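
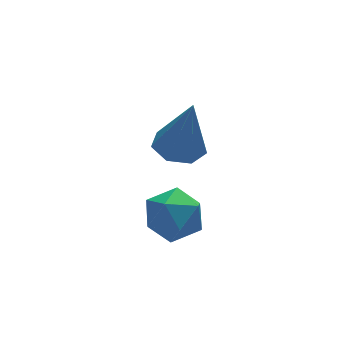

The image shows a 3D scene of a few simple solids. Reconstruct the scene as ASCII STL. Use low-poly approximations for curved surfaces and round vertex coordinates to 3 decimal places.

solid 
facet normal -0.054 0.901 0.430
outer loop
vertex 2.322 -3.12 0.066
vertex 1.807 -3.309 0.397
vertex 2.393 -3.391 0.643
endloop
endfacet
facet normal 0.622 0.736 0.269
outer loop
vertex 2.322 -3.12 0.066
vertex 2.393 -3.391 0.643
vertex 2.789 -3.55 0.163
endloop
endfacet
facet normal 0.658 0.616 -0.433
outer loop
vertex 2.322 -3.12 0.066
vertex 2.789 -3.55 0.163
vertex 2.446 -3.565 -0.379
endloop
endfacet
facet normal 0.005 0.708 -0.706
outer loop
vertex 2.322 -3.12 0.066
vertex 2.446 -3.565 -0.379
vertex 1.839 -3.416 -0.234
endloop
endfacet
facet normal -0.435 0.884 -0.172
outer loop
vertex 2.322 -3.12 0.066
vertex 1.839 -3.416 -0.234
vertex 1.807 -3.309 0.397
endloop
endfacet
facet normal 0.785 0.127 0.606
outer loop
vertex 2.789 -3.55 0.163
vertex 2.393 -3.391 0.643
vertex 2.561 -4.004 0.554
endloop
endfacet
facet normal -0.308 0.396 0.865
outer loop
vertex 2.393 -3.391 0.643
vertex 1.807 -3.309 0.397
vertex 1.954 -3.855 0.699
endloop
endfacet
facet normal -0.923 0.369 -0.109
outer loop
vertex 1.807 -3.309 0.397
vertex 1.839 -3.416 -0.234
vertex 1.611 -3.87 0.157
endloop
endfacet
facet normal -0.212 0.083 -0.974
outer loop
vertex 1.839 -3.416 -0.234
vertex 2.446 -3.565 -0.379
vertex 2.007 -4.029 -0.323
endloop
endfacet
facet normal 0.844 -0.067 -0.532
outer loop
vertex 2.446 -3.565 -0.379
vertex 2.789 -3.55 0.163
vertex 2.593 -4.111 -0.077
endloop
endfacet
facet normal -0.005 -0.708 0.706
outer loop
vertex 2.078 -4.3 0.254
vertex 2.561 -4.004 0.554
vertex 1.954 -3.855 0.699
endloop
endfacet
facet normal -0.658 -0.616 0.433
outer loop
vertex 2.078 -4.3 0.254
vertex 1.954 -3.855 0.699
vertex 1.611 -3.87 0.157
endloop
endfacet
facet normal -0.622 -0.736 -0.269
outer loop
vertex 2.078 -4.3 0.254
vertex 1.611 -3.87 0.157
vertex 2.007 -4.029 -0.323
endloop
endfacet
facet normal 0.054 -0.901 -0.430
outer loop
vertex 2.078 -4.3 0.254
vertex 2.007 -4.029 -0.323
vertex 2.593 -4.111 -0.077
endloop
endfacet
facet normal 0.435 -0.884 0.172
outer loop
vertex 2.078 -4.3 0.254
vertex 2.593 -4.111 -0.077
vertex 2.561 -4.004 0.554
endloop
endfacet
facet normal 0.212 -0.083 0.974
outer loop
vertex 1.954 -3.855 0.699
vertex 2.561 -4.004 0.554
vertex 2.393 -3.391 0.643
endloop
endfacet
facet normal -0.844 0.067 0.532
outer loop
vertex 1.611 -3.87 0.157
vertex 1.954 -3.855 0.699
vertex 1.807 -3.309 0.397
endloop
endfacet
facet normal -0.785 -0.127 -0.606
outer loop
vertex 2.007 -4.029 -0.323
vertex 1.611 -3.87 0.157
vertex 1.839 -3.416 -0.234
endloop
endfacet
facet normal 0.308 -0.396 -0.865
outer loop
vertex 2.593 -4.111 -0.077
vertex 2.007 -4.029 -0.323
vertex 2.446 -3.565 -0.379
endloop
endfacet
facet normal 0.923 -0.369 0.109
outer loop
vertex 2.561 -4.004 0.554
vertex 2.593 -4.111 -0.077
vertex 2.789 -3.55 0.163
endloop
endfacet
facet normal -0.142 0.165 -0.976
outer loop
vertex 3.602 -1.957 0.092
vertex 3.141 -1.644 0.212
vertex 3.682 -1.474 0.162
endloop
endfacet
facet normal 0.966 -0.186 0.180
outer loop
vertex 3.602 -1.957 0.092
vertex 3.682 -1.474 0.162
vertex 3.339 -1.876 1.588
endloop
endfacet
facet normal -0.142 0.164 -0.976
outer loop
vertex 3.682 -1.474 0.162
vertex 3.141 -1.644 0.212
vertex 3.355 -1.119 0.269
endloop
endfacet
facet normal 0.740 0.579 0.341
outer loop
vertex 3.682 -1.474 0.162
vertex 3.355 -1.119 0.269
vertex 3.339 -1.876 1.588
endloop
endfacet
facet normal -0.141 0.164 -0.976
outer loop
vertex 3.355 -1.119 0.269
vertex 3.141 -1.644 0.212
vertex 2.866 -1.159 0.333
endloop
endfacet
facet normal -0.006 0.867 0.498
outer loop
vertex 3.355 -1.119 0.269
vertex 2.866 -1.159 0.333
vertex 3.339 -1.876 1.588
endloop
endfacet
facet normal -0.142 0.163 -0.976
outer loop
vertex 2.866 -1.159 0.333
vertex 3.141 -1.644 0.212
vertex 2.584 -1.565 0.306
endloop
endfacet
facet normal -0.712 0.459 0.531
outer loop
vertex 2.866 -1.159 0.333
vertex 2.584 -1.565 0.306
vertex 3.339 -1.876 1.588
endloop
endfacet
facet normal -0.141 0.166 -0.976
outer loop
vertex 2.584 -1.565 0.306
vertex 3.141 -1.644 0.212
vertex 2.721 -2.03 0.207
endloop
endfacet
facet normal -0.845 -0.337 0.416
outer loop
vertex 2.584 -1.565 0.306
vertex 2.721 -2.03 0.207
vertex 3.339 -1.876 1.588
endloop
endfacet
facet normal -0.141 0.166 -0.976
outer loop
vertex 2.721 -2.03 0.207
vertex 3.141 -1.644 0.212
vertex 3.174 -2.204 0.112
endloop
endfacet
facet normal -0.304 -0.922 0.239
outer loop
vertex 2.721 -2.03 0.207
vertex 3.174 -2.204 0.112
vertex 3.339 -1.876 1.588
endloop
endfacet
facet normal -0.141 0.166 -0.976
outer loop
vertex 3.174 -2.204 0.112
vertex 3.141 -1.644 0.212
vertex 3.602 -1.957 0.092
endloop
endfacet
facet normal 0.500 -0.856 0.134
outer loop
vertex 3.174 -2.204 0.112
vertex 3.602 -1.957 0.092
vertex 3.339 -1.876 1.588
endloop
endfacet

endsolid


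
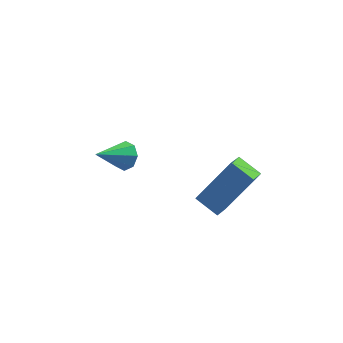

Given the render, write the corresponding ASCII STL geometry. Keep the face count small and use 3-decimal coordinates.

solid 
facet normal -0.757 0.503 0.417
outer loop
vertex 0.36 -0.725 4.464
vertex 0.623 -0.028 4.1
vertex -0.812 -1.134 2.833
endloop
endfacet
facet normal -0.317 -0.841 0.439
outer loop
vertex -0.063 -1.632 2.42
vertex 0.36 -0.725 4.464
vertex -0.812 -1.134 2.833
endloop
endfacet
facet normal -0.757 0.503 0.418
outer loop
vertex -0.812 -1.134 2.833
vertex 0.623 -0.028 4.1
vertex -0.549 -0.436 2.469
endloop
endfacet
facet normal -0.572 -0.200 -0.796
outer loop
vertex -0.549 -0.436 2.469
vertex -0.063 -1.632 2.42
vertex -0.812 -1.134 2.833
endloop
endfacet
facet normal 0.572 0.200 0.796
outer loop
vertex 0.36 -0.725 4.464
vertex 1.372 -0.526 3.687
vertex 0.623 -0.028 4.1
endloop
endfacet
facet normal -0.318 -0.840 0.439
outer loop
vertex 1.109 -1.224 4.051
vertex 0.36 -0.725 4.464
vertex -0.063 -1.632 2.42
endloop
endfacet
facet normal 0.572 0.200 0.796
outer loop
vertex 1.109 -1.224 4.051
vertex 1.372 -0.526 3.687
vertex 0.36 -0.725 4.464
endloop
endfacet
facet normal 0.317 0.841 -0.438
outer loop
vertex 0.623 -0.028 4.1
vertex 1.372 -0.526 3.687
vertex -0.549 -0.436 2.469
endloop
endfacet
facet normal -0.572 -0.200 -0.796
outer loop
vertex 0.2 -0.935 2.056
vertex -0.063 -1.632 2.42
vertex -0.549 -0.436 2.469
endloop
endfacet
facet normal 0.318 0.840 -0.439
outer loop
vertex -0.549 -0.436 2.469
vertex 1.372 -0.526 3.687
vertex 0.2 -0.935 2.056
endloop
endfacet
facet normal 0.756 -0.503 -0.418
outer loop
vertex 0.2 -0.935 2.056
vertex 1.109 -1.224 4.051
vertex -0.063 -1.632 2.42
endloop
endfacet
facet normal 0.757 -0.503 -0.418
outer loop
vertex 1.372 -0.526 3.687
vertex 1.109 -1.224 4.051
vertex 0.2 -0.935 2.056
endloop
endfacet
facet normal 0.654 0.519 -0.551
outer loop
vertex -2.977 2.787 1.236
vertex -3.453 3.075 0.942
vertex -3.112 3.193 1.458
endloop
endfacet
facet normal 0.422 -0.323 0.847
outer loop
vertex -2.977 2.787 1.236
vertex -3.112 3.193 1.458
vertex -4.447 2.285 1.778
endloop
endfacet
facet normal 0.652 0.521 -0.550
outer loop
vertex -3.112 3.193 1.458
vertex -3.453 3.075 0.942
vertex -3.448 3.53 1.379
endloop
endfacet
facet normal 0.046 0.271 0.961
outer loop
vertex -3.112 3.193 1.458
vertex -3.448 3.53 1.379
vertex -4.447 2.285 1.778
endloop
endfacet
facet normal 0.654 0.521 -0.549
outer loop
vertex -3.448 3.53 1.379
vertex -3.453 3.075 0.942
vertex -3.787 3.601 1.043
endloop
endfacet
facet normal -0.497 0.600 0.628
outer loop
vertex -3.448 3.53 1.379
vertex -3.787 3.601 1.043
vertex -4.447 2.285 1.778
endloop
endfacet
facet normal 0.654 0.521 -0.549
outer loop
vertex -3.787 3.601 1.043
vertex -3.453 3.075 0.942
vertex -3.93 3.364 0.648
endloop
endfacet
facet normal -0.884 0.466 0.040
outer loop
vertex -3.787 3.601 1.043
vertex -3.93 3.364 0.648
vertex -4.447 2.285 1.778
endloop
endfacet
facet normal 0.654 0.519 -0.551
outer loop
vertex -3.93 3.364 0.648
vertex -3.453 3.075 0.942
vertex -3.795 2.958 0.426
endloop
endfacet
facet normal -0.890 -0.048 -0.453
outer loop
vertex -3.93 3.364 0.648
vertex -3.795 2.958 0.426
vertex -4.447 2.285 1.778
endloop
endfacet
facet normal 0.652 0.521 -0.550
outer loop
vertex -3.795 2.958 0.426
vertex -3.453 3.075 0.942
vertex -3.459 2.621 0.505
endloop
endfacet
facet normal -0.513 -0.644 -0.568
outer loop
vertex -3.795 2.958 0.426
vertex -3.459 2.621 0.505
vertex -4.447 2.285 1.778
endloop
endfacet
facet normal 0.654 0.520 -0.550
outer loop
vertex -3.459 2.621 0.505
vertex -3.453 3.075 0.942
vertex -3.12 2.55 0.841
endloop
endfacet
facet normal 0.029 -0.972 -0.234
outer loop
vertex -3.459 2.621 0.505
vertex -3.12 2.55 0.841
vertex -4.447 2.285 1.778
endloop
endfacet
facet normal 0.654 0.520 -0.549
outer loop
vertex -3.12 2.55 0.841
vertex -3.453 3.075 0.942
vertex -2.977 2.787 1.236
endloop
endfacet
facet normal 0.416 -0.838 0.352
outer loop
vertex -3.12 2.55 0.841
vertex -2.977 2.787 1.236
vertex -4.447 2.285 1.778
endloop
endfacet

endsolid


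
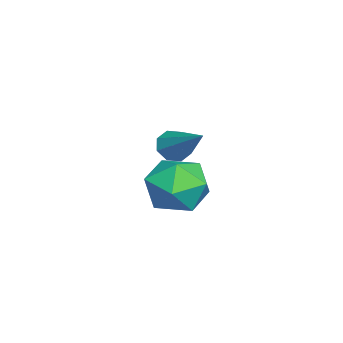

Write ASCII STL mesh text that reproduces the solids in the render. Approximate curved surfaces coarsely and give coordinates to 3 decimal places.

solid 
facet normal 0.231 0.928 -0.294
outer loop
vertex -2.241 0.467 -2.428
vertex -3.311 0.827 -2.132
vertex -2.446 0.86 -1.348
endloop
endfacet
facet normal 0.811 0.583 -0.058
outer loop
vertex -2.241 0.467 -2.428
vertex -2.446 0.86 -1.348
vertex -1.779 -0.084 -1.509
endloop
endfacet
facet normal 0.892 -0.007 -0.452
outer loop
vertex -2.241 0.467 -2.428
vertex -1.779 -0.084 -1.509
vertex -2.231 -0.7 -2.391
endloop
endfacet
facet normal 0.363 -0.026 -0.931
outer loop
vertex -2.241 0.467 -2.428
vertex -2.231 -0.7 -2.391
vertex -3.178 -0.137 -2.776
endloop
endfacet
facet normal -0.045 0.551 -0.834
outer loop
vertex -2.241 0.467 -2.428
vertex -3.178 -0.137 -2.776
vertex -3.311 0.827 -2.132
endloop
endfacet
facet normal 0.690 0.382 0.615
outer loop
vertex -1.779 -0.084 -1.509
vertex -2.446 0.86 -1.348
vertex -2.562 -0.063 -0.644
endloop
endfacet
facet normal -0.248 0.940 0.234
outer loop
vertex -2.446 0.86 -1.348
vertex -3.311 0.827 -2.132
vertex -3.509 0.5 -1.029
endloop
endfacet
facet normal -0.696 0.330 -0.638
outer loop
vertex -3.311 0.827 -2.132
vertex -3.178 -0.137 -2.776
vertex -3.961 -0.116 -1.911
endloop
endfacet
facet normal -0.035 -0.603 -0.797
outer loop
vertex -3.178 -0.137 -2.776
vertex -2.231 -0.7 -2.391
vertex -3.294 -1.06 -2.072
endloop
endfacet
facet normal 0.821 -0.571 -0.022
outer loop
vertex -2.231 -0.7 -2.391
vertex -1.779 -0.084 -1.509
vertex -2.429 -1.027 -1.288
endloop
endfacet
facet normal -0.363 0.026 0.931
outer loop
vertex -3.499 -0.667 -0.992
vertex -2.562 -0.063 -0.644
vertex -3.509 0.5 -1.029
endloop
endfacet
facet normal -0.892 0.007 0.452
outer loop
vertex -3.499 -0.667 -0.992
vertex -3.509 0.5 -1.029
vertex -3.961 -0.116 -1.911
endloop
endfacet
facet normal -0.811 -0.583 0.058
outer loop
vertex -3.499 -0.667 -0.992
vertex -3.961 -0.116 -1.911
vertex -3.294 -1.06 -2.072
endloop
endfacet
facet normal -0.231 -0.928 0.294
outer loop
vertex -3.499 -0.667 -0.992
vertex -3.294 -1.06 -2.072
vertex -2.429 -1.027 -1.288
endloop
endfacet
facet normal 0.045 -0.551 0.834
outer loop
vertex -3.499 -0.667 -0.992
vertex -2.429 -1.027 -1.288
vertex -2.562 -0.063 -0.644
endloop
endfacet
facet normal 0.035 0.603 0.797
outer loop
vertex -3.509 0.5 -1.029
vertex -2.562 -0.063 -0.644
vertex -2.446 0.86 -1.348
endloop
endfacet
facet normal -0.821 0.571 0.022
outer loop
vertex -3.961 -0.116 -1.911
vertex -3.509 0.5 -1.029
vertex -3.311 0.827 -2.132
endloop
endfacet
facet normal -0.690 -0.382 -0.615
outer loop
vertex -3.294 -1.06 -2.072
vertex -3.961 -0.116 -1.911
vertex -3.178 -0.137 -2.776
endloop
endfacet
facet normal 0.248 -0.940 -0.234
outer loop
vertex -2.429 -1.027 -1.288
vertex -3.294 -1.06 -2.072
vertex -2.231 -0.7 -2.391
endloop
endfacet
facet normal 0.696 -0.330 0.638
outer loop
vertex -2.562 -0.063 -0.644
vertex -2.429 -1.027 -1.288
vertex -1.779 -0.084 -1.509
endloop
endfacet
facet normal -0.630 -0.534 -0.564
outer loop
vertex -0.232 -0.266 1.064
vertex -0.628 0.17 1.093
vertex -0.185 0.033 0.728
endloop
endfacet
facet normal 0.916 -0.355 -0.188
outer loop
vertex -0.232 -0.266 1.064
vertex -0.185 0.033 0.728
vertex 0.548 1.17 2.147
endloop
endfacet
facet normal -0.630 -0.535 -0.563
outer loop
vertex -0.185 0.033 0.728
vertex -0.628 0.17 1.093
vertex -0.398 0.412 0.606
endloop
endfacet
facet normal 0.769 0.242 -0.591
outer loop
vertex -0.185 0.033 0.728
vertex -0.398 0.412 0.606
vertex 0.548 1.17 2.147
endloop
endfacet
facet normal -0.629 -0.536 -0.563
outer loop
vertex -0.398 0.412 0.606
vertex -0.628 0.17 1.093
vertex -0.746 0.649 0.769
endloop
endfacet
facet normal 0.275 0.785 -0.555
outer loop
vertex -0.398 0.412 0.606
vertex -0.746 0.649 0.769
vertex 0.548 1.17 2.147
endloop
endfacet
facet normal -0.629 -0.536 -0.563
outer loop
vertex -0.746 0.649 0.769
vertex -0.628 0.17 1.093
vertex -1.025 0.606 1.122
endloop
endfacet
facet normal -0.276 0.956 -0.102
outer loop
vertex -0.746 0.649 0.769
vertex -1.025 0.606 1.122
vertex 0.548 1.17 2.147
endloop
endfacet
facet normal -0.628 -0.535 -0.565
outer loop
vertex -1.025 0.606 1.122
vertex -0.628 0.17 1.093
vertex -1.072 0.307 1.457
endloop
endfacet
facet normal -0.563 0.654 0.505
outer loop
vertex -1.025 0.606 1.122
vertex -1.072 0.307 1.457
vertex 0.548 1.17 2.147
endloop
endfacet
facet normal -0.628 -0.535 -0.565
outer loop
vertex -1.072 0.307 1.457
vertex -0.628 0.17 1.093
vertex -0.859 -0.072 1.579
endloop
endfacet
facet normal -0.417 0.058 0.907
outer loop
vertex -1.072 0.307 1.457
vertex -0.859 -0.072 1.579
vertex 0.548 1.17 2.147
endloop
endfacet
facet normal -0.629 -0.534 -0.565
outer loop
vertex -0.859 -0.072 1.579
vertex -0.628 0.17 1.093
vertex -0.511 -0.309 1.416
endloop
endfacet
facet normal 0.077 -0.486 0.871
outer loop
vertex -0.859 -0.072 1.579
vertex -0.511 -0.309 1.416
vertex 0.548 1.17 2.147
endloop
endfacet
facet normal -0.630 -0.534 -0.564
outer loop
vertex -0.511 -0.309 1.416
vertex -0.628 0.17 1.093
vertex -0.232 -0.266 1.064
endloop
endfacet
facet normal 0.628 -0.656 0.418
outer loop
vertex -0.511 -0.309 1.416
vertex -0.232 -0.266 1.064
vertex 0.548 1.17 2.147
endloop
endfacet

endsolid


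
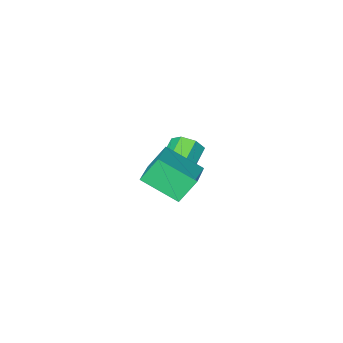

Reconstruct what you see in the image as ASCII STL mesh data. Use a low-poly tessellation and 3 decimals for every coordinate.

solid 
facet normal -0.560 0.187 0.807
outer loop
vertex 1.876 1.4 3.444
vertex 0.999 2.623 2.551
vertex 0.504 -0.036 2.825
endloop
endfacet
facet normal 0.501 -0.699 0.510
outer loop
vertex 1.181 -0.263 1.849
vertex 1.876 1.4 3.444
vertex 0.504 -0.036 2.825
endloop
endfacet
facet normal -0.560 0.187 0.807
outer loop
vertex 0.504 -0.036 2.825
vertex 0.999 2.623 2.551
vertex -0.373 1.187 1.932
endloop
endfacet
facet normal -0.660 -0.690 -0.297
outer loop
vertex -0.373 1.187 1.932
vertex 1.181 -0.263 1.849
vertex 0.504 -0.036 2.825
endloop
endfacet
facet normal 0.660 0.690 0.297
outer loop
vertex 1.876 1.4 3.444
vertex 1.676 2.396 1.575
vertex 0.999 2.623 2.551
endloop
endfacet
facet normal 0.501 -0.699 0.510
outer loop
vertex 2.553 1.173 2.468
vertex 1.876 1.4 3.444
vertex 1.181 -0.263 1.849
endloop
endfacet
facet normal 0.660 0.690 0.297
outer loop
vertex 2.553 1.173 2.468
vertex 1.676 2.396 1.575
vertex 1.876 1.4 3.444
endloop
endfacet
facet normal -0.501 0.699 -0.510
outer loop
vertex 0.999 2.623 2.551
vertex 1.676 2.396 1.575
vertex -0.373 1.187 1.932
endloop
endfacet
facet normal -0.660 -0.690 -0.297
outer loop
vertex 0.304 0.96 0.956
vertex 1.181 -0.263 1.849
vertex -0.373 1.187 1.932
endloop
endfacet
facet normal -0.501 0.699 -0.510
outer loop
vertex -0.373 1.187 1.932
vertex 1.676 2.396 1.575
vertex 0.304 0.96 0.956
endloop
endfacet
facet normal 0.560 -0.187 -0.807
outer loop
vertex 0.304 0.96 0.956
vertex 2.553 1.173 2.468
vertex 1.181 -0.263 1.849
endloop
endfacet
facet normal 0.560 -0.187 -0.807
outer loop
vertex 1.676 2.396 1.575
vertex 2.553 1.173 2.468
vertex 0.304 0.96 0.956
endloop
endfacet
facet normal 0.765 0.438 -0.472
outer loop
vertex -1.283 -2.467 -0.144
vertex -1.659 -2.496 -0.78
vertex -1.653 -1.959 -0.272
endloop
endfacet
facet normal 0.286 0.425 0.859
outer loop
vertex -1.283 -2.467 -0.144
vertex -1.653 -1.959 -0.272
vertex -2.485 -3.154 0.597
endloop
endfacet
facet normal 0.286 0.425 0.859
outer loop
vertex -2.485 -3.154 0.597
vertex -1.653 -1.959 -0.272
vertex -2.855 -2.646 0.469
endloop
endfacet
facet normal -0.765 -0.438 0.472
outer loop
vertex -2.485 -3.154 0.597
vertex -2.855 -2.646 0.469
vertex -2.861 -3.184 -0.04
endloop
endfacet
facet normal 0.765 0.438 -0.472
outer loop
vertex -1.653 -1.959 -0.272
vertex -1.659 -2.496 -0.78
vertex -2.028 -1.855 -0.783
endloop
endfacet
facet normal -0.272 0.884 0.379
outer loop
vertex -1.653 -1.959 -0.272
vertex -2.028 -1.855 -0.783
vertex -2.855 -2.646 0.469
endloop
endfacet
facet normal -0.272 0.884 0.379
outer loop
vertex -2.855 -2.646 0.469
vertex -2.028 -1.855 -0.783
vertex -3.229 -2.542 -0.042
endloop
endfacet
facet normal -0.766 -0.437 0.471
outer loop
vertex -2.855 -2.646 0.469
vertex -3.229 -2.542 -0.042
vertex -2.861 -3.184 -0.04
endloop
endfacet
facet normal 0.765 0.438 -0.472
outer loop
vertex -2.028 -1.855 -0.783
vertex -1.659 -2.496 -0.78
vertex -2.125 -2.234 -1.292
endloop
endfacet
facet normal -0.626 0.678 -0.386
outer loop
vertex -2.028 -1.855 -0.783
vertex -2.125 -2.234 -1.292
vertex -3.229 -2.542 -0.042
endloop
endfacet
facet normal -0.626 0.678 -0.386
outer loop
vertex -3.229 -2.542 -0.042
vertex -2.125 -2.234 -1.292
vertex -3.326 -2.921 -0.551
endloop
endfacet
facet normal -0.766 -0.437 0.472
outer loop
vertex -3.229 -2.542 -0.042
vertex -3.326 -2.921 -0.551
vertex -2.861 -3.184 -0.04
endloop
endfacet
facet normal 0.765 0.438 -0.472
outer loop
vertex -2.125 -2.234 -1.292
vertex -1.659 -2.496 -0.78
vertex -1.871 -2.811 -1.416
endloop
endfacet
facet normal -0.508 -0.039 -0.860
outer loop
vertex -2.125 -2.234 -1.292
vertex -1.871 -2.811 -1.416
vertex -3.326 -2.921 -0.551
endloop
endfacet
facet normal -0.509 -0.038 -0.860
outer loop
vertex -3.326 -2.921 -0.551
vertex -1.871 -2.811 -1.416
vertex -3.073 -3.498 -0.675
endloop
endfacet
facet normal -0.766 -0.437 0.472
outer loop
vertex -3.326 -2.921 -0.551
vertex -3.073 -3.498 -0.675
vertex -2.861 -3.184 -0.04
endloop
endfacet
facet normal 0.766 0.437 -0.472
outer loop
vertex -1.871 -2.811 -1.416
vertex -1.659 -2.496 -0.78
vertex -1.458 -3.151 -1.061
endloop
endfacet
facet normal -0.008 -0.727 -0.687
outer loop
vertex -1.871 -2.811 -1.416
vertex -1.458 -3.151 -1.061
vertex -3.073 -3.498 -0.675
endloop
endfacet
facet normal -0.008 -0.727 -0.687
outer loop
vertex -3.073 -3.498 -0.675
vertex -1.458 -3.151 -1.061
vertex -2.66 -3.838 -0.32
endloop
endfacet
facet normal -0.766 -0.437 0.472
outer loop
vertex -3.073 -3.498 -0.675
vertex -2.66 -3.838 -0.32
vertex -2.861 -3.184 -0.04
endloop
endfacet
facet normal 0.765 0.437 -0.472
outer loop
vertex -1.458 -3.151 -1.061
vertex -1.659 -2.496 -0.78
vertex -1.196 -2.998 -0.495
endloop
endfacet
facet normal 0.498 -0.867 0.004
outer loop
vertex -1.458 -3.151 -1.061
vertex -1.196 -2.998 -0.495
vertex -2.66 -3.838 -0.32
endloop
endfacet
facet normal 0.498 -0.867 0.004
outer loop
vertex -2.66 -3.838 -0.32
vertex -1.196 -2.998 -0.495
vertex -2.398 -3.685 0.246
endloop
endfacet
facet normal -0.765 -0.437 0.472
outer loop
vertex -2.66 -3.838 -0.32
vertex -2.398 -3.685 0.246
vertex -2.861 -3.184 -0.04
endloop
endfacet
facet normal 0.765 0.438 -0.472
outer loop
vertex -1.196 -2.998 -0.495
vertex -1.659 -2.496 -0.78
vertex -1.283 -2.467 -0.144
endloop
endfacet
facet normal 0.629 -0.354 0.692
outer loop
vertex -1.196 -2.998 -0.495
vertex -1.283 -2.467 -0.144
vertex -2.398 -3.685 0.246
endloop
endfacet
facet normal 0.629 -0.354 0.692
outer loop
vertex -2.398 -3.685 0.246
vertex -1.283 -2.467 -0.144
vertex -2.485 -3.154 0.597
endloop
endfacet
facet normal -0.765 -0.438 0.472
outer loop
vertex -2.398 -3.685 0.246
vertex -2.485 -3.154 0.597
vertex -2.861 -3.184 -0.04
endloop
endfacet

endsolid


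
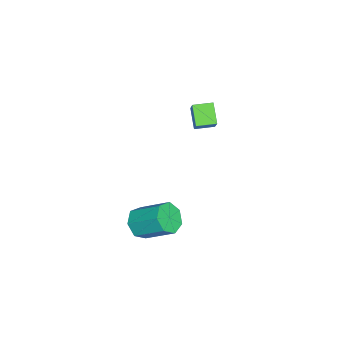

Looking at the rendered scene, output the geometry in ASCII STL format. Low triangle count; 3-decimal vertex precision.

solid 
facet normal -0.611 -0.241 -0.754
outer loop
vertex -4.641 2.669 0.168
vertex -5.149 3.754 0.233
vertex -3.678 3.176 -0.775
endloop
endfacet
facet normal 0.424 -0.904 -0.053
outer loop
vertex -2.591 3.606 0.567
vertex -4.641 2.669 0.168
vertex -3.678 3.176 -0.775
endloop
endfacet
facet normal -0.611 -0.241 -0.754
outer loop
vertex -3.678 3.176 -0.775
vertex -5.149 3.754 0.233
vertex -4.186 4.261 -0.71
endloop
endfacet
facet normal 0.669 0.352 -0.655
outer loop
vertex -4.186 4.261 -0.71
vertex -2.591 3.606 0.567
vertex -3.678 3.176 -0.775
endloop
endfacet
facet normal -0.669 -0.352 0.655
outer loop
vertex -4.641 2.669 0.168
vertex -4.062 4.184 1.575
vertex -5.149 3.754 0.233
endloop
endfacet
facet normal 0.424 -0.904 -0.053
outer loop
vertex -3.554 3.099 1.51
vertex -4.641 2.669 0.168
vertex -2.591 3.606 0.567
endloop
endfacet
facet normal -0.669 -0.352 0.655
outer loop
vertex -3.554 3.099 1.51
vertex -4.062 4.184 1.575
vertex -4.641 2.669 0.168
endloop
endfacet
facet normal -0.424 0.904 0.053
outer loop
vertex -5.149 3.754 0.233
vertex -4.062 4.184 1.575
vertex -4.186 4.261 -0.71
endloop
endfacet
facet normal 0.669 0.352 -0.655
outer loop
vertex -3.099 4.691 0.632
vertex -2.591 3.606 0.567
vertex -4.186 4.261 -0.71
endloop
endfacet
facet normal -0.424 0.904 0.053
outer loop
vertex -4.186 4.261 -0.71
vertex -4.062 4.184 1.575
vertex -3.099 4.691 0.632
endloop
endfacet
facet normal 0.611 0.241 0.754
outer loop
vertex -3.099 4.691 0.632
vertex -3.554 3.099 1.51
vertex -2.591 3.606 0.567
endloop
endfacet
facet normal 0.611 0.241 0.754
outer loop
vertex -4.062 4.184 1.575
vertex -3.554 3.099 1.51
vertex -3.099 4.691 0.632
endloop
endfacet
facet normal -0.119 -0.806 -0.580
outer loop
vertex 3.42 2.539 -4.355
vertex 2.909 2.068 -3.595
vertex 2.535 2.664 -4.347
endloop
endfacet
facet normal 0.074 0.575 -0.815
outer loop
vertex 3.42 2.539 -4.355
vertex 2.535 2.664 -4.347
vertex 3.682 4.304 -3.085
endloop
endfacet
facet normal 0.074 0.575 -0.815
outer loop
vertex 3.682 4.304 -3.085
vertex 2.535 2.664 -4.347
vertex 2.797 4.429 -3.077
endloop
endfacet
facet normal 0.119 0.806 0.580
outer loop
vertex 3.682 4.304 -3.085
vertex 2.797 4.429 -3.077
vertex 3.171 3.832 -2.325
endloop
endfacet
facet normal -0.119 -0.806 -0.580
outer loop
vertex 2.535 2.664 -4.347
vertex 2.909 2.068 -3.595
vertex 1.932 2.34 -3.773
endloop
endfacet
facet normal -0.728 0.468 -0.501
outer loop
vertex 2.535 2.664 -4.347
vertex 1.932 2.34 -3.773
vertex 2.797 4.429 -3.077
endloop
endfacet
facet normal -0.728 0.468 -0.501
outer loop
vertex 2.797 4.429 -3.077
vertex 1.932 2.34 -3.773
vertex 2.193 4.105 -2.503
endloop
endfacet
facet normal 0.119 0.806 0.580
outer loop
vertex 2.797 4.429 -3.077
vertex 2.193 4.105 -2.503
vertex 3.171 3.832 -2.325
endloop
endfacet
facet normal -0.119 -0.806 -0.579
outer loop
vertex 1.932 2.34 -3.773
vertex 2.909 2.068 -3.595
vertex 2.065 1.811 -3.064
endloop
endfacet
facet normal -0.982 0.008 0.190
outer loop
vertex 1.932 2.34 -3.773
vertex 2.065 1.811 -3.064
vertex 2.193 4.105 -2.503
endloop
endfacet
facet normal -0.982 0.008 0.191
outer loop
vertex 2.193 4.105 -2.503
vertex 2.065 1.811 -3.064
vertex 2.326 3.576 -1.795
endloop
endfacet
facet normal 0.119 0.806 0.580
outer loop
vertex 2.193 4.105 -2.503
vertex 2.326 3.576 -1.795
vertex 3.171 3.832 -2.325
endloop
endfacet
facet normal -0.120 -0.806 -0.580
outer loop
vertex 2.065 1.811 -3.064
vertex 2.909 2.068 -3.595
vertex 2.833 1.475 -2.756
endloop
endfacet
facet normal -0.496 -0.457 0.738
outer loop
vertex 2.065 1.811 -3.064
vertex 2.833 1.475 -2.756
vertex 2.326 3.576 -1.795
endloop
endfacet
facet normal -0.496 -0.457 0.738
outer loop
vertex 2.326 3.576 -1.795
vertex 2.833 1.475 -2.756
vertex 3.095 3.24 -1.486
endloop
endfacet
facet normal 0.119 0.806 0.580
outer loop
vertex 2.326 3.576 -1.795
vertex 3.095 3.24 -1.486
vertex 3.171 3.832 -2.325
endloop
endfacet
facet normal -0.120 -0.806 -0.580
outer loop
vertex 2.833 1.475 -2.756
vertex 2.909 2.068 -3.595
vertex 3.659 1.585 -3.079
endloop
endfacet
facet normal 0.363 -0.579 0.730
outer loop
vertex 2.833 1.475 -2.756
vertex 3.659 1.585 -3.079
vertex 3.095 3.24 -1.486
endloop
endfacet
facet normal 0.363 -0.579 0.730
outer loop
vertex 3.095 3.24 -1.486
vertex 3.659 1.585 -3.079
vertex 3.921 3.35 -1.809
endloop
endfacet
facet normal 0.119 0.806 0.580
outer loop
vertex 3.095 3.24 -1.486
vertex 3.921 3.35 -1.809
vertex 3.171 3.832 -2.325
endloop
endfacet
facet normal -0.120 -0.806 -0.580
outer loop
vertex 3.659 1.585 -3.079
vertex 2.909 2.068 -3.595
vertex 3.921 2.059 -3.791
endloop
endfacet
facet normal 0.949 -0.265 0.173
outer loop
vertex 3.659 1.585 -3.079
vertex 3.921 2.059 -3.791
vertex 3.921 3.35 -1.809
endloop
endfacet
facet normal 0.949 -0.264 0.172
outer loop
vertex 3.921 3.35 -1.809
vertex 3.921 2.059 -3.791
vertex 4.182 3.824 -2.521
endloop
endfacet
facet normal 0.119 0.806 0.580
outer loop
vertex 3.921 3.35 -1.809
vertex 4.182 3.824 -2.521
vertex 3.171 3.832 -2.325
endloop
endfacet
facet normal -0.119 -0.806 -0.580
outer loop
vertex 3.921 2.059 -3.791
vertex 2.909 2.068 -3.595
vertex 3.42 2.539 -4.355
endloop
endfacet
facet normal 0.820 0.250 -0.516
outer loop
vertex 3.921 2.059 -3.791
vertex 3.42 2.539 -4.355
vertex 4.182 3.824 -2.521
endloop
endfacet
facet normal 0.820 0.249 -0.515
outer loop
vertex 4.182 3.824 -2.521
vertex 3.42 2.539 -4.355
vertex 3.682 4.304 -3.085
endloop
endfacet
facet normal 0.119 0.806 0.580
outer loop
vertex 4.182 3.824 -2.521
vertex 3.682 4.304 -3.085
vertex 3.171 3.832 -2.325
endloop
endfacet

endsolid


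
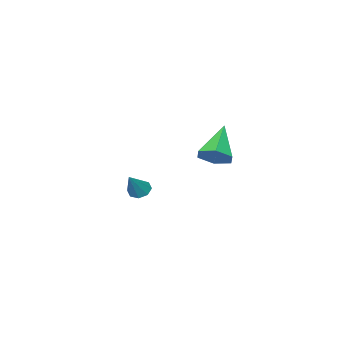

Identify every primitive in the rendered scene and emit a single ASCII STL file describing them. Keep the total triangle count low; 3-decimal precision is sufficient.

solid 
facet normal 0.650 0.356 -0.671
outer loop
vertex -0.793 3.88 3.67
vertex -1.225 3.392 2.992
vertex -1.502 4.268 3.189
endloop
endfacet
facet normal -0.137 0.663 0.736
outer loop
vertex -0.793 3.88 3.67
vertex -1.502 4.268 3.189
vertex -2.655 2.608 4.468
endloop
endfacet
facet normal 0.651 0.357 -0.670
outer loop
vertex -1.502 4.268 3.189
vertex -1.225 3.392 2.992
vertex -1.933 3.78 2.511
endloop
endfacet
facet normal -0.794 0.605 0.069
outer loop
vertex -1.502 4.268 3.189
vertex -1.933 3.78 2.511
vertex -2.655 2.608 4.468
endloop
endfacet
facet normal 0.651 0.357 -0.670
outer loop
vertex -1.933 3.78 2.511
vertex -1.225 3.392 2.992
vertex -1.656 2.904 2.314
endloop
endfacet
facet normal -0.882 -0.181 -0.434
outer loop
vertex -1.933 3.78 2.511
vertex -1.656 2.904 2.314
vertex -2.655 2.608 4.468
endloop
endfacet
facet normal 0.651 0.357 -0.670
outer loop
vertex -1.656 2.904 2.314
vertex -1.225 3.392 2.992
vertex -0.948 2.516 2.795
endloop
endfacet
facet normal -0.315 -0.910 -0.271
outer loop
vertex -1.656 2.904 2.314
vertex -0.948 2.516 2.795
vertex -2.655 2.608 4.468
endloop
endfacet
facet normal 0.650 0.356 -0.671
outer loop
vertex -0.948 2.516 2.795
vertex -1.225 3.392 2.992
vertex -0.516 3.004 3.473
endloop
endfacet
facet normal 0.342 -0.852 0.396
outer loop
vertex -0.948 2.516 2.795
vertex -0.516 3.004 3.473
vertex -2.655 2.608 4.468
endloop
endfacet
facet normal 0.650 0.356 -0.671
outer loop
vertex -0.516 3.004 3.473
vertex -1.225 3.392 2.992
vertex -0.793 3.88 3.67
endloop
endfacet
facet normal 0.431 -0.066 0.900
outer loop
vertex -0.516 3.004 3.473
vertex -0.793 3.88 3.67
vertex -2.655 2.608 4.468
endloop
endfacet
facet normal -0.614 -0.190 -0.766
outer loop
vertex -2.164 -2.926 -1.968
vertex -2.554 -3.277 -1.568
vertex -2.522 -2.644 -1.751
endloop
endfacet
facet normal 0.538 0.823 -0.182
outer loop
vertex -2.164 -2.926 -1.968
vertex -2.522 -2.644 -1.751
vertex -1.546 -2.963 -0.312
endloop
endfacet
facet normal -0.614 -0.191 -0.766
outer loop
vertex -2.522 -2.644 -1.751
vertex -2.554 -3.277 -1.568
vertex -2.899 -2.733 -1.427
endloop
endfacet
facet normal -0.028 0.972 0.234
outer loop
vertex -2.522 -2.644 -1.751
vertex -2.899 -2.733 -1.427
vertex -1.546 -2.963 -0.312
endloop
endfacet
facet normal -0.614 -0.191 -0.766
outer loop
vertex -2.899 -2.733 -1.427
vertex -2.554 -3.277 -1.568
vertex -3.074 -3.14 -1.185
endloop
endfacet
facet normal -0.451 0.591 0.669
outer loop
vertex -2.899 -2.733 -1.427
vertex -3.074 -3.14 -1.185
vertex -1.546 -2.963 -0.312
endloop
endfacet
facet normal -0.614 -0.193 -0.765
outer loop
vertex -3.074 -3.14 -1.185
vertex -2.554 -3.277 -1.568
vertex -2.943 -3.628 -1.167
endloop
endfacet
facet normal -0.485 -0.098 0.869
outer loop
vertex -3.074 -3.14 -1.185
vertex -2.943 -3.628 -1.167
vertex -1.546 -2.963 -0.312
endloop
endfacet
facet normal -0.615 -0.192 -0.765
outer loop
vertex -2.943 -3.628 -1.167
vertex -2.554 -3.277 -1.568
vertex -2.585 -3.91 -1.384
endloop
endfacet
facet normal -0.110 -0.690 0.716
outer loop
vertex -2.943 -3.628 -1.167
vertex -2.585 -3.91 -1.384
vertex -1.546 -2.963 -0.312
endloop
endfacet
facet normal -0.614 -0.192 -0.765
outer loop
vertex -2.585 -3.91 -1.384
vertex -2.554 -3.277 -1.568
vertex -2.208 -3.821 -1.709
endloop
endfacet
facet normal 0.456 -0.838 0.299
outer loop
vertex -2.585 -3.91 -1.384
vertex -2.208 -3.821 -1.709
vertex -1.546 -2.963 -0.312
endloop
endfacet
facet normal -0.614 -0.192 -0.765
outer loop
vertex -2.208 -3.821 -1.709
vertex -2.554 -3.277 -1.568
vertex -2.034 -3.414 -1.951
endloop
endfacet
facet normal 0.879 -0.457 -0.136
outer loop
vertex -2.208 -3.821 -1.709
vertex -2.034 -3.414 -1.951
vertex -1.546 -2.963 -0.312
endloop
endfacet
facet normal -0.614 -0.190 -0.766
outer loop
vertex -2.034 -3.414 -1.951
vertex -2.554 -3.277 -1.568
vertex -2.164 -2.926 -1.968
endloop
endfacet
facet normal 0.913 0.232 -0.336
outer loop
vertex -2.034 -3.414 -1.951
vertex -2.164 -2.926 -1.968
vertex -1.546 -2.963 -0.312
endloop
endfacet

endsolid


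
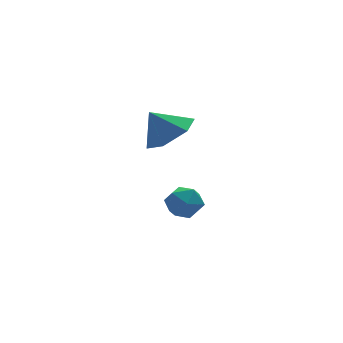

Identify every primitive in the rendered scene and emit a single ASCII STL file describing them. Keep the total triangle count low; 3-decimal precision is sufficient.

solid 
facet normal -0.163 -0.469 0.868
outer loop
vertex 0.199 -0.007 -2.387
vertex 0.505 -0.567 -2.632
vertex 0.873 -0.092 -2.306
endloop
endfacet
facet normal -0.087 0.233 0.969
outer loop
vertex 0.199 -0.007 -2.387
vertex 0.873 -0.092 -2.306
vertex 0.623 0.521 -2.476
endloop
endfacet
facet normal -0.585 0.567 0.579
outer loop
vertex 0.199 -0.007 -2.387
vertex 0.623 0.521 -2.476
vertex 0.102 0.425 -2.908
endloop
endfacet
facet normal -0.968 0.071 0.239
outer loop
vertex 0.199 -0.007 -2.387
vertex 0.102 0.425 -2.908
vertex 0.029 -0.248 -3.004
endloop
endfacet
facet normal -0.708 -0.570 0.418
outer loop
vertex 0.199 -0.007 -2.387
vertex 0.029 -0.248 -3.004
vertex 0.505 -0.567 -2.632
endloop
endfacet
facet normal 0.553 0.424 0.717
outer loop
vertex 0.623 0.521 -2.476
vertex 0.873 -0.092 -2.306
vertex 1.191 0.288 -2.776
endloop
endfacet
facet normal 0.429 -0.713 0.555
outer loop
vertex 0.873 -0.092 -2.306
vertex 0.505 -0.567 -2.632
vertex 1.118 -0.385 -2.872
endloop
endfacet
facet normal -0.451 -0.875 -0.174
outer loop
vertex 0.505 -0.567 -2.632
vertex 0.029 -0.248 -3.004
vertex 0.597 -0.481 -3.304
endloop
endfacet
facet normal -0.873 0.160 -0.461
outer loop
vertex 0.029 -0.248 -3.004
vertex 0.102 0.425 -2.908
vertex 0.347 0.132 -3.474
endloop
endfacet
facet normal -0.251 0.964 0.089
outer loop
vertex 0.102 0.425 -2.908
vertex 0.623 0.521 -2.476
vertex 0.715 0.607 -3.148
endloop
endfacet
facet normal 0.968 -0.071 -0.239
outer loop
vertex 1.021 0.047 -3.393
vertex 1.191 0.288 -2.776
vertex 1.118 -0.385 -2.872
endloop
endfacet
facet normal 0.585 -0.567 -0.579
outer loop
vertex 1.021 0.047 -3.393
vertex 1.118 -0.385 -2.872
vertex 0.597 -0.481 -3.304
endloop
endfacet
facet normal 0.087 -0.233 -0.969
outer loop
vertex 1.021 0.047 -3.393
vertex 0.597 -0.481 -3.304
vertex 0.347 0.132 -3.474
endloop
endfacet
facet normal 0.163 0.469 -0.868
outer loop
vertex 1.021 0.047 -3.393
vertex 0.347 0.132 -3.474
vertex 0.715 0.607 -3.148
endloop
endfacet
facet normal 0.708 0.570 -0.418
outer loop
vertex 1.021 0.047 -3.393
vertex 0.715 0.607 -3.148
vertex 1.191 0.288 -2.776
endloop
endfacet
facet normal 0.873 -0.160 0.461
outer loop
vertex 1.118 -0.385 -2.872
vertex 1.191 0.288 -2.776
vertex 0.873 -0.092 -2.306
endloop
endfacet
facet normal 0.251 -0.964 -0.089
outer loop
vertex 0.597 -0.481 -3.304
vertex 1.118 -0.385 -2.872
vertex 0.505 -0.567 -2.632
endloop
endfacet
facet normal -0.553 -0.424 -0.717
outer loop
vertex 0.347 0.132 -3.474
vertex 0.597 -0.481 -3.304
vertex 0.029 -0.248 -3.004
endloop
endfacet
facet normal -0.429 0.713 -0.555
outer loop
vertex 0.715 0.607 -3.148
vertex 0.347 0.132 -3.474
vertex 0.102 0.425 -2.908
endloop
endfacet
facet normal 0.451 0.875 0.174
outer loop
vertex 1.191 0.288 -2.776
vertex 0.715 0.607 -3.148
vertex 0.623 0.521 -2.476
endloop
endfacet
facet normal 0.530 -0.282 -0.800
outer loop
vertex 0.58 -0.913 1.16
vertex -0.159 -0.899 0.666
vertex 0.341 -0.167 0.739
endloop
endfacet
facet normal 0.339 0.542 0.769
outer loop
vertex 0.58 -0.913 1.16
vertex 0.341 -0.167 0.739
vertex -0.721 -0.601 1.514
endloop
endfacet
facet normal 0.529 -0.282 -0.801
outer loop
vertex 0.341 -0.167 0.739
vertex -0.159 -0.899 0.666
vertex -0.399 -0.153 0.245
endloop
endfacet
facet normal -0.175 0.942 0.288
outer loop
vertex 0.341 -0.167 0.739
vertex -0.399 -0.153 0.245
vertex -0.721 -0.601 1.514
endloop
endfacet
facet normal 0.530 -0.281 -0.800
outer loop
vertex -0.399 -0.153 0.245
vertex -0.159 -0.899 0.666
vertex -0.899 -0.885 0.171
endloop
endfacet
facet normal -0.825 0.565 -0.010
outer loop
vertex -0.399 -0.153 0.245
vertex -0.899 -0.885 0.171
vertex -0.721 -0.601 1.514
endloop
endfacet
facet normal 0.530 -0.282 -0.800
outer loop
vertex -0.899 -0.885 0.171
vertex -0.159 -0.899 0.666
vertex -0.66 -1.632 0.593
endloop
endfacet
facet normal -0.962 -0.211 0.172
outer loop
vertex -0.899 -0.885 0.171
vertex -0.66 -1.632 0.593
vertex -0.721 -0.601 1.514
endloop
endfacet
facet normal 0.529 -0.282 -0.800
outer loop
vertex -0.66 -1.632 0.593
vertex -0.159 -0.899 0.666
vertex 0.08 -1.646 1.087
endloop
endfacet
facet normal -0.448 -0.610 0.653
outer loop
vertex -0.66 -1.632 0.593
vertex 0.08 -1.646 1.087
vertex -0.721 -0.601 1.514
endloop
endfacet
facet normal 0.530 -0.282 -0.800
outer loop
vertex 0.08 -1.646 1.087
vertex -0.159 -0.899 0.666
vertex 0.58 -0.913 1.16
endloop
endfacet
facet normal 0.203 -0.233 0.951
outer loop
vertex 0.08 -1.646 1.087
vertex 0.58 -0.913 1.16
vertex -0.721 -0.601 1.514
endloop
endfacet

endsolid


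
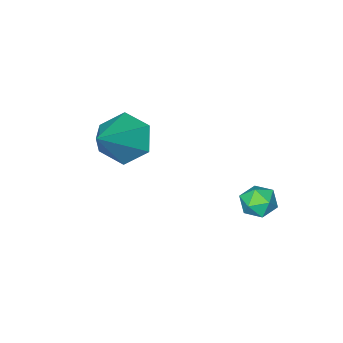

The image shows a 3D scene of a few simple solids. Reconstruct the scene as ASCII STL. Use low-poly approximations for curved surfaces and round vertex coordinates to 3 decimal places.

solid 
facet normal -0.746 -0.313 -0.588
outer loop
vertex 3.554 -1.566 1.954
vertex 2.92 -1.12 2.52
vertex 3.311 -0.655 1.777
endloop
endfacet
facet normal 0.852 0.129 -0.507
outer loop
vertex 3.554 -1.566 1.954
vertex 3.311 -0.655 1.777
vertex 4.44 -0.48 3.72
endloop
endfacet
facet normal -0.745 -0.314 -0.589
outer loop
vertex 3.311 -0.655 1.777
vertex 2.92 -1.12 2.52
vertex 2.676 -0.208 2.342
endloop
endfacet
facet normal 0.364 0.885 -0.291
outer loop
vertex 3.311 -0.655 1.777
vertex 2.676 -0.208 2.342
vertex 4.44 -0.48 3.72
endloop
endfacet
facet normal -0.745 -0.314 -0.589
outer loop
vertex 2.676 -0.208 2.342
vertex 2.92 -1.12 2.52
vertex 2.285 -0.674 3.085
endloop
endfacet
facet normal -0.208 0.874 0.439
outer loop
vertex 2.676 -0.208 2.342
vertex 2.285 -0.674 3.085
vertex 4.44 -0.48 3.72
endloop
endfacet
facet normal -0.745 -0.314 -0.589
outer loop
vertex 2.285 -0.674 3.085
vertex 2.92 -1.12 2.52
vertex 2.529 -1.585 3.263
endloop
endfacet
facet normal -0.290 0.108 0.951
outer loop
vertex 2.285 -0.674 3.085
vertex 2.529 -1.585 3.263
vertex 4.44 -0.48 3.72
endloop
endfacet
facet normal -0.746 -0.313 -0.588
outer loop
vertex 2.529 -1.585 3.263
vertex 2.92 -1.12 2.52
vertex 3.163 -2.031 2.697
endloop
endfacet
facet normal 0.199 -0.649 0.735
outer loop
vertex 2.529 -1.585 3.263
vertex 3.163 -2.031 2.697
vertex 4.44 -0.48 3.72
endloop
endfacet
facet normal -0.746 -0.313 -0.588
outer loop
vertex 3.163 -2.031 2.697
vertex 2.92 -1.12 2.52
vertex 3.554 -1.566 1.954
endloop
endfacet
facet normal 0.770 -0.638 0.006
outer loop
vertex 3.163 -2.031 2.697
vertex 3.554 -1.566 1.954
vertex 4.44 -0.48 3.72
endloop
endfacet
facet normal -0.552 0.751 0.361
outer loop
vertex -0.487 2.166 -0.474
vertex -0.581 1.827 0.087
vertex -0.062 2.236 0.03
endloop
endfacet
facet normal -0.056 0.994 -0.091
outer loop
vertex -0.487 2.166 -0.474
vertex -0.062 2.236 0.03
vertex 0.165 2.192 -0.591
endloop
endfacet
facet normal -0.156 0.675 -0.721
outer loop
vertex -0.487 2.166 -0.474
vertex 0.165 2.192 -0.591
vertex -0.213 1.756 -0.917
endloop
endfacet
facet normal -0.714 0.235 -0.659
outer loop
vertex -0.487 2.166 -0.474
vertex -0.213 1.756 -0.917
vertex -0.674 1.531 -0.498
endloop
endfacet
facet normal -0.959 0.282 0.010
outer loop
vertex -0.487 2.166 -0.474
vertex -0.674 1.531 -0.498
vertex -0.581 1.827 0.087
endloop
endfacet
facet normal 0.584 0.796 0.157
outer loop
vertex 0.165 2.192 -0.591
vertex -0.062 2.236 0.03
vertex 0.474 1.869 -0.102
endloop
endfacet
facet normal -0.220 0.403 0.888
outer loop
vertex -0.062 2.236 0.03
vertex -0.581 1.827 0.087
vertex 0.013 1.644 0.317
endloop
endfacet
facet normal -0.878 -0.356 0.320
outer loop
vertex -0.581 1.827 0.087
vertex -0.674 1.531 -0.498
vertex -0.365 1.208 -0.009
endloop
endfacet
facet normal -0.483 -0.431 -0.762
outer loop
vertex -0.674 1.531 -0.498
vertex -0.213 1.756 -0.917
vertex -0.138 1.164 -0.63
endloop
endfacet
facet normal 0.421 0.281 -0.863
outer loop
vertex -0.213 1.756 -0.917
vertex 0.165 2.192 -0.591
vertex 0.381 1.573 -0.687
endloop
endfacet
facet normal 0.714 -0.235 0.659
outer loop
vertex 0.287 1.234 -0.126
vertex 0.474 1.869 -0.102
vertex 0.013 1.644 0.317
endloop
endfacet
facet normal 0.156 -0.675 0.721
outer loop
vertex 0.287 1.234 -0.126
vertex 0.013 1.644 0.317
vertex -0.365 1.208 -0.009
endloop
endfacet
facet normal 0.056 -0.994 0.091
outer loop
vertex 0.287 1.234 -0.126
vertex -0.365 1.208 -0.009
vertex -0.138 1.164 -0.63
endloop
endfacet
facet normal 0.552 -0.751 -0.361
outer loop
vertex 0.287 1.234 -0.126
vertex -0.138 1.164 -0.63
vertex 0.381 1.573 -0.687
endloop
endfacet
facet normal 0.959 -0.282 -0.010
outer loop
vertex 0.287 1.234 -0.126
vertex 0.381 1.573 -0.687
vertex 0.474 1.869 -0.102
endloop
endfacet
facet normal 0.483 0.431 0.762
outer loop
vertex 0.013 1.644 0.317
vertex 0.474 1.869 -0.102
vertex -0.062 2.236 0.03
endloop
endfacet
facet normal -0.421 -0.281 0.863
outer loop
vertex -0.365 1.208 -0.009
vertex 0.013 1.644 0.317
vertex -0.581 1.827 0.087
endloop
endfacet
facet normal -0.584 -0.796 -0.157
outer loop
vertex -0.138 1.164 -0.63
vertex -0.365 1.208 -0.009
vertex -0.674 1.531 -0.498
endloop
endfacet
facet normal 0.220 -0.403 -0.888
outer loop
vertex 0.381 1.573 -0.687
vertex -0.138 1.164 -0.63
vertex -0.213 1.756 -0.917
endloop
endfacet
facet normal 0.878 0.356 -0.320
outer loop
vertex 0.474 1.869 -0.102
vertex 0.381 1.573 -0.687
vertex 0.165 2.192 -0.591
endloop
endfacet

endsolid


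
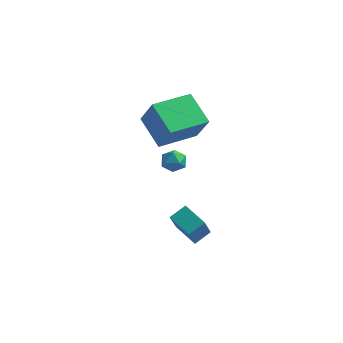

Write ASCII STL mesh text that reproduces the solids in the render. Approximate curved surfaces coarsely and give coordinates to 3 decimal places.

solid 
facet normal -0.855 0.381 0.352
outer loop
vertex 1.538 -4.256 -0.892
vertex 2.036 -3.558 -0.438
vertex 1.387 -3.095 -2.513
endloop
endfacet
facet normal -0.514 -0.719 -0.467
outer loop
vertex 2.524 -3.602 -2.982
vertex 1.538 -4.256 -0.892
vertex 1.387 -3.095 -2.513
endloop
endfacet
facet normal -0.855 0.381 0.352
outer loop
vertex 1.387 -3.095 -2.513
vertex 2.036 -3.558 -0.438
vertex 1.885 -2.397 -2.06
endloop
endfacet
facet normal -0.076 0.580 -0.811
outer loop
vertex 1.885 -2.397 -2.06
vertex 2.524 -3.602 -2.982
vertex 1.387 -3.095 -2.513
endloop
endfacet
facet normal 0.075 -0.581 0.810
outer loop
vertex 1.538 -4.256 -0.892
vertex 3.173 -4.065 -0.907
vertex 2.036 -3.558 -0.438
endloop
endfacet
facet normal -0.513 -0.720 -0.467
outer loop
vertex 2.675 -4.763 -1.36
vertex 1.538 -4.256 -0.892
vertex 2.524 -3.602 -2.982
endloop
endfacet
facet normal 0.075 -0.580 0.811
outer loop
vertex 2.675 -4.763 -1.36
vertex 3.173 -4.065 -0.907
vertex 1.538 -4.256 -0.892
endloop
endfacet
facet normal 0.514 0.720 0.467
outer loop
vertex 2.036 -3.558 -0.438
vertex 3.173 -4.065 -0.907
vertex 1.885 -2.397 -2.06
endloop
endfacet
facet normal -0.075 0.581 -0.811
outer loop
vertex 3.022 -2.904 -2.528
vertex 2.524 -3.602 -2.982
vertex 1.885 -2.397 -2.06
endloop
endfacet
facet normal 0.513 0.720 0.468
outer loop
vertex 1.885 -2.397 -2.06
vertex 3.173 -4.065 -0.907
vertex 3.022 -2.904 -2.528
endloop
endfacet
facet normal 0.855 -0.381 -0.352
outer loop
vertex 3.022 -2.904 -2.528
vertex 2.675 -4.763 -1.36
vertex 2.524 -3.602 -2.982
endloop
endfacet
facet normal 0.855 -0.381 -0.353
outer loop
vertex 3.173 -4.065 -0.907
vertex 2.675 -4.763 -1.36
vertex 3.022 -2.904 -2.528
endloop
endfacet
facet normal -0.492 -0.442 0.750
outer loop
vertex 0.113 -1.689 1.269
vertex 0.495 -2.25 1.189
vertex 0.699 -1.755 1.614
endloop
endfacet
facet normal -0.467 0.266 0.843
outer loop
vertex 0.113 -1.689 1.269
vertex 0.699 -1.755 1.614
vertex 0.534 -1.154 1.333
endloop
endfacet
facet normal -0.771 0.574 0.276
outer loop
vertex 0.113 -1.689 1.269
vertex 0.534 -1.154 1.333
vertex 0.228 -1.278 0.735
endloop
endfacet
facet normal -0.984 0.057 -0.168
outer loop
vertex 0.113 -1.689 1.269
vertex 0.228 -1.278 0.735
vertex 0.204 -1.955 0.646
endloop
endfacet
facet normal -0.812 -0.571 0.125
outer loop
vertex 0.113 -1.689 1.269
vertex 0.204 -1.955 0.646
vertex 0.495 -2.25 1.189
endloop
endfacet
facet normal 0.218 0.462 0.860
outer loop
vertex 0.534 -1.154 1.333
vertex 0.699 -1.755 1.614
vertex 1.176 -1.385 1.294
endloop
endfacet
facet normal 0.178 -0.682 0.709
outer loop
vertex 0.699 -1.755 1.614
vertex 0.495 -2.25 1.189
vertex 1.152 -2.062 1.205
endloop
endfacet
facet normal -0.339 -0.891 -0.302
outer loop
vertex 0.495 -2.25 1.189
vertex 0.204 -1.955 0.646
vertex 0.846 -2.186 0.607
endloop
endfacet
facet normal -0.617 0.124 -0.777
outer loop
vertex 0.204 -1.955 0.646
vertex 0.228 -1.278 0.735
vertex 0.681 -1.585 0.326
endloop
endfacet
facet normal -0.273 0.960 -0.059
outer loop
vertex 0.228 -1.278 0.735
vertex 0.534 -1.154 1.333
vertex 0.885 -1.09 0.751
endloop
endfacet
facet normal 0.984 -0.057 0.168
outer loop
vertex 1.267 -1.651 0.671
vertex 1.176 -1.385 1.294
vertex 1.152 -2.062 1.205
endloop
endfacet
facet normal 0.771 -0.574 -0.276
outer loop
vertex 1.267 -1.651 0.671
vertex 1.152 -2.062 1.205
vertex 0.846 -2.186 0.607
endloop
endfacet
facet normal 0.467 -0.266 -0.843
outer loop
vertex 1.267 -1.651 0.671
vertex 0.846 -2.186 0.607
vertex 0.681 -1.585 0.326
endloop
endfacet
facet normal 0.492 0.442 -0.750
outer loop
vertex 1.267 -1.651 0.671
vertex 0.681 -1.585 0.326
vertex 0.885 -1.09 0.751
endloop
endfacet
facet normal 0.812 0.571 -0.125
outer loop
vertex 1.267 -1.651 0.671
vertex 0.885 -1.09 0.751
vertex 1.176 -1.385 1.294
endloop
endfacet
facet normal 0.617 -0.124 0.777
outer loop
vertex 1.152 -2.062 1.205
vertex 1.176 -1.385 1.294
vertex 0.699 -1.755 1.614
endloop
endfacet
facet normal 0.273 -0.960 0.059
outer loop
vertex 0.846 -2.186 0.607
vertex 1.152 -2.062 1.205
vertex 0.495 -2.25 1.189
endloop
endfacet
facet normal -0.218 -0.462 -0.860
outer loop
vertex 0.681 -1.585 0.326
vertex 0.846 -2.186 0.607
vertex 0.204 -1.955 0.646
endloop
endfacet
facet normal -0.178 0.682 -0.709
outer loop
vertex 0.885 -1.09 0.751
vertex 0.681 -1.585 0.326
vertex 0.228 -1.278 0.735
endloop
endfacet
facet normal 0.339 0.891 0.302
outer loop
vertex 1.176 -1.385 1.294
vertex 0.885 -1.09 0.751
vertex 0.534 -1.154 1.333
endloop
endfacet
facet normal -0.445 0.268 -0.854
outer loop
vertex -2.25 1.322 1.13
vertex -1.001 3.131 1.047
vertex -0.907 0.348 0.124
endloop
endfacet
facet normal -0.568 -0.822 0.038
outer loop
vertex -0.079 -0.151 1.713
vertex -2.25 1.322 1.13
vertex -0.907 0.348 0.124
endloop
endfacet
facet normal -0.445 0.268 -0.854
outer loop
vertex -0.907 0.348 0.124
vertex -1.001 3.131 1.047
vertex 0.342 2.157 0.041
endloop
endfacet
facet normal 0.692 -0.502 -0.518
outer loop
vertex 0.342 2.157 0.041
vertex -0.079 -0.151 1.713
vertex -0.907 0.348 0.124
endloop
endfacet
facet normal -0.692 0.502 0.518
outer loop
vertex -2.25 1.322 1.13
vertex -0.173 2.632 2.636
vertex -1.001 3.131 1.047
endloop
endfacet
facet normal -0.568 -0.822 0.038
outer loop
vertex -1.422 0.823 2.719
vertex -2.25 1.322 1.13
vertex -0.079 -0.151 1.713
endloop
endfacet
facet normal -0.692 0.502 0.518
outer loop
vertex -1.422 0.823 2.719
vertex -0.173 2.632 2.636
vertex -2.25 1.322 1.13
endloop
endfacet
facet normal 0.568 0.822 -0.038
outer loop
vertex -1.001 3.131 1.047
vertex -0.173 2.632 2.636
vertex 0.342 2.157 0.041
endloop
endfacet
facet normal 0.692 -0.502 -0.518
outer loop
vertex 1.17 1.658 1.63
vertex -0.079 -0.151 1.713
vertex 0.342 2.157 0.041
endloop
endfacet
facet normal 0.568 0.822 -0.038
outer loop
vertex 0.342 2.157 0.041
vertex -0.173 2.632 2.636
vertex 1.17 1.658 1.63
endloop
endfacet
facet normal 0.445 -0.268 0.854
outer loop
vertex 1.17 1.658 1.63
vertex -1.422 0.823 2.719
vertex -0.079 -0.151 1.713
endloop
endfacet
facet normal 0.445 -0.268 0.854
outer loop
vertex -0.173 2.632 2.636
vertex -1.422 0.823 2.719
vertex 1.17 1.658 1.63
endloop
endfacet

endsolid


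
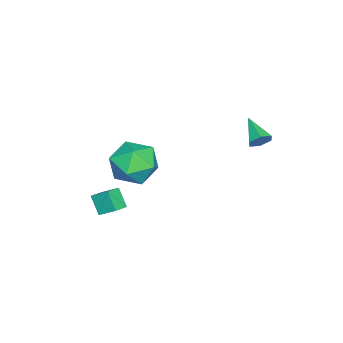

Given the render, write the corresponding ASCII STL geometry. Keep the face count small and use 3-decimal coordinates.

solid 
facet normal 0.056 0.666 0.744
outer loop
vertex 4.368 1.1 2.083
vertex 3.282 0.681 2.54
vertex 4.359 0.168 2.918
endloop
endfacet
facet normal 0.707 0.468 0.530
outer loop
vertex 4.368 1.1 2.083
vertex 4.359 0.168 2.918
vertex 5.13 0.119 1.933
endloop
endfacet
facet normal 0.766 0.621 -0.165
outer loop
vertex 4.368 1.1 2.083
vertex 5.13 0.119 1.933
vertex 4.528 0.6 0.947
endloop
endfacet
facet normal 0.153 0.912 -0.380
outer loop
vertex 4.368 1.1 2.083
vertex 4.528 0.6 0.947
vertex 3.386 0.948 1.322
endloop
endfacet
facet normal -0.286 0.941 0.182
outer loop
vertex 4.368 1.1 2.083
vertex 3.386 0.948 1.322
vertex 3.282 0.681 2.54
endloop
endfacet
facet normal 0.759 -0.240 0.606
outer loop
vertex 5.13 0.119 1.933
vertex 4.359 0.168 2.918
vertex 4.514 -0.908 2.298
endloop
endfacet
facet normal -0.296 0.081 0.952
outer loop
vertex 4.359 0.168 2.918
vertex 3.282 0.681 2.54
vertex 3.372 -0.56 2.673
endloop
endfacet
facet normal -0.850 0.525 0.042
outer loop
vertex 3.282 0.681 2.54
vertex 3.386 0.948 1.322
vertex 2.77 -0.079 1.687
endloop
endfacet
facet normal -0.138 0.479 -0.867
outer loop
vertex 3.386 0.948 1.322
vertex 4.528 0.6 0.947
vertex 3.541 -0.128 0.702
endloop
endfacet
facet normal 0.855 0.006 -0.519
outer loop
vertex 4.528 0.6 0.947
vertex 5.13 0.119 1.933
vertex 4.618 -0.641 1.08
endloop
endfacet
facet normal -0.153 -0.912 0.380
outer loop
vertex 3.532 -1.06 1.537
vertex 4.514 -0.908 2.298
vertex 3.372 -0.56 2.673
endloop
endfacet
facet normal -0.766 -0.621 0.165
outer loop
vertex 3.532 -1.06 1.537
vertex 3.372 -0.56 2.673
vertex 2.77 -0.079 1.687
endloop
endfacet
facet normal -0.707 -0.468 -0.530
outer loop
vertex 3.532 -1.06 1.537
vertex 2.77 -0.079 1.687
vertex 3.541 -0.128 0.702
endloop
endfacet
facet normal -0.056 -0.666 -0.744
outer loop
vertex 3.532 -1.06 1.537
vertex 3.541 -0.128 0.702
vertex 4.618 -0.641 1.08
endloop
endfacet
facet normal 0.286 -0.941 -0.182
outer loop
vertex 3.532 -1.06 1.537
vertex 4.618 -0.641 1.08
vertex 4.514 -0.908 2.298
endloop
endfacet
facet normal 0.138 -0.479 0.867
outer loop
vertex 3.372 -0.56 2.673
vertex 4.514 -0.908 2.298
vertex 4.359 0.168 2.918
endloop
endfacet
facet normal -0.855 -0.006 0.519
outer loop
vertex 2.77 -0.079 1.687
vertex 3.372 -0.56 2.673
vertex 3.282 0.681 2.54
endloop
endfacet
facet normal -0.759 0.240 -0.606
outer loop
vertex 3.541 -0.128 0.702
vertex 2.77 -0.079 1.687
vertex 3.386 0.948 1.322
endloop
endfacet
facet normal 0.296 -0.081 -0.952
outer loop
vertex 4.618 -0.641 1.08
vertex 3.541 -0.128 0.702
vertex 4.528 0.6 0.947
endloop
endfacet
facet normal 0.850 -0.525 -0.042
outer loop
vertex 4.514 -0.908 2.298
vertex 4.618 -0.641 1.08
vertex 5.13 0.119 1.933
endloop
endfacet
facet normal 0.658 0.593 -0.464
outer loop
vertex -1.095 4.285 1.03
vertex -1.393 4.196 0.493
vertex -1.555 4.666 0.864
endloop
endfacet
facet normal -0.098 0.296 0.950
outer loop
vertex -1.095 4.285 1.03
vertex -1.555 4.666 0.864
vertex -2.407 3.284 1.207
endloop
endfacet
facet normal 0.660 0.592 -0.462
outer loop
vertex -1.555 4.666 0.864
vertex -1.393 4.196 0.493
vertex -1.852 4.578 0.327
endloop
endfacet
facet normal -0.764 0.553 0.332
outer loop
vertex -1.555 4.666 0.864
vertex -1.852 4.578 0.327
vertex -2.407 3.284 1.207
endloop
endfacet
facet normal 0.660 0.592 -0.463
outer loop
vertex -1.852 4.578 0.327
vertex -1.393 4.196 0.493
vertex -1.69 4.108 -0.043
endloop
endfacet
facet normal -0.883 0.062 -0.465
outer loop
vertex -1.852 4.578 0.327
vertex -1.69 4.108 -0.043
vertex -2.407 3.284 1.207
endloop
endfacet
facet normal 0.660 0.592 -0.463
outer loop
vertex -1.69 4.108 -0.043
vertex -1.393 4.196 0.493
vertex -1.231 3.726 0.123
endloop
endfacet
facet normal -0.337 -0.686 -0.645
outer loop
vertex -1.69 4.108 -0.043
vertex -1.231 3.726 0.123
vertex -2.407 3.284 1.207
endloop
endfacet
facet normal 0.658 0.592 -0.464
outer loop
vertex -1.231 3.726 0.123
vertex -1.393 4.196 0.493
vertex -0.933 3.815 0.659
endloop
endfacet
facet normal 0.330 -0.944 -0.027
outer loop
vertex -1.231 3.726 0.123
vertex -0.933 3.815 0.659
vertex -2.407 3.284 1.207
endloop
endfacet
facet normal 0.658 0.593 -0.464
outer loop
vertex -0.933 3.815 0.659
vertex -1.393 4.196 0.493
vertex -1.095 4.285 1.03
endloop
endfacet
facet normal 0.449 -0.453 0.770
outer loop
vertex -0.933 3.815 0.659
vertex -1.095 4.285 1.03
vertex -2.407 3.284 1.207
endloop
endfacet
facet normal -0.405 -0.493 0.770
outer loop
vertex 2.853 -1.674 -1.396
vertex 2.079 -1.428 -1.646
vertex 2.772 -2.519 -1.98
endloop
endfacet
facet normal 0.911 -0.290 0.293
outer loop
vertex 3.221 -1.972 -2.834
vertex 2.853 -1.674 -1.396
vertex 2.772 -2.519 -1.98
endloop
endfacet
facet normal -0.404 -0.493 0.770
outer loop
vertex 2.772 -2.519 -1.98
vertex 2.079 -1.428 -1.646
vertex 1.998 -2.273 -2.229
endloop
endfacet
facet normal -0.078 -0.820 -0.567
outer loop
vertex 1.998 -2.273 -2.229
vertex 3.221 -1.972 -2.834
vertex 2.772 -2.519 -1.98
endloop
endfacet
facet normal 0.078 0.820 0.566
outer loop
vertex 2.853 -1.674 -1.396
vertex 2.528 -0.881 -2.5
vertex 2.079 -1.428 -1.646
endloop
endfacet
facet normal 0.911 -0.290 0.293
outer loop
vertex 3.302 -1.127 -2.251
vertex 2.853 -1.674 -1.396
vertex 3.221 -1.972 -2.834
endloop
endfacet
facet normal 0.079 0.820 0.566
outer loop
vertex 3.302 -1.127 -2.251
vertex 2.528 -0.881 -2.5
vertex 2.853 -1.674 -1.396
endloop
endfacet
facet normal -0.911 0.290 -0.293
outer loop
vertex 2.079 -1.428 -1.646
vertex 2.528 -0.881 -2.5
vertex 1.998 -2.273 -2.229
endloop
endfacet
facet normal -0.078 -0.821 -0.566
outer loop
vertex 2.447 -1.726 -3.084
vertex 3.221 -1.972 -2.834
vertex 1.998 -2.273 -2.229
endloop
endfacet
facet normal -0.911 0.290 -0.293
outer loop
vertex 1.998 -2.273 -2.229
vertex 2.528 -0.881 -2.5
vertex 2.447 -1.726 -3.084
endloop
endfacet
facet normal 0.405 0.493 -0.770
outer loop
vertex 2.447 -1.726 -3.084
vertex 3.302 -1.127 -2.251
vertex 3.221 -1.972 -2.834
endloop
endfacet
facet normal 0.405 0.493 -0.770
outer loop
vertex 2.528 -0.881 -2.5
vertex 3.302 -1.127 -2.251
vertex 2.447 -1.726 -3.084
endloop
endfacet

endsolid


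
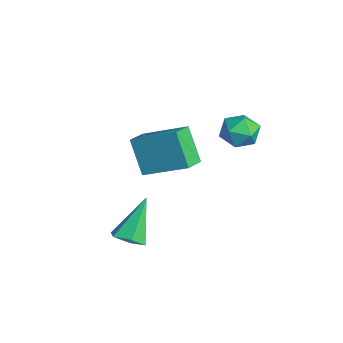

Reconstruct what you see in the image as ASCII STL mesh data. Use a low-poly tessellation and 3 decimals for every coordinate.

solid 
facet normal -0.523 -0.121 0.844
outer loop
vertex 1.786 1.611 1.222
vertex 1.074 2.351 0.887
vertex 0.646 0.095 0.298
endloop
endfacet
facet normal 0.660 -0.685 0.310
outer loop
vertex 1.566 0.309 -1.187
vertex 1.786 1.611 1.222
vertex 0.646 0.095 0.298
endloop
endfacet
facet normal -0.523 -0.121 0.844
outer loop
vertex 0.646 0.095 0.298
vertex 1.074 2.351 0.887
vertex -0.066 0.835 -0.037
endloop
endfacet
facet normal -0.540 -0.718 -0.438
outer loop
vertex -0.066 0.835 -0.037
vertex 1.566 0.309 -1.187
vertex 0.646 0.095 0.298
endloop
endfacet
facet normal 0.540 0.718 0.438
outer loop
vertex 1.786 1.611 1.222
vertex 1.994 2.565 -0.598
vertex 1.074 2.351 0.887
endloop
endfacet
facet normal 0.660 -0.685 0.310
outer loop
vertex 2.706 1.825 -0.263
vertex 1.786 1.611 1.222
vertex 1.566 0.309 -1.187
endloop
endfacet
facet normal 0.540 0.718 0.438
outer loop
vertex 2.706 1.825 -0.263
vertex 1.994 2.565 -0.598
vertex 1.786 1.611 1.222
endloop
endfacet
facet normal -0.660 0.685 -0.310
outer loop
vertex 1.074 2.351 0.887
vertex 1.994 2.565 -0.598
vertex -0.066 0.835 -0.037
endloop
endfacet
facet normal -0.540 -0.718 -0.438
outer loop
vertex 0.854 1.049 -1.522
vertex 1.566 0.309 -1.187
vertex -0.066 0.835 -0.037
endloop
endfacet
facet normal -0.660 0.685 -0.310
outer loop
vertex -0.066 0.835 -0.037
vertex 1.994 2.565 -0.598
vertex 0.854 1.049 -1.522
endloop
endfacet
facet normal 0.523 0.121 -0.844
outer loop
vertex 0.854 1.049 -1.522
vertex 2.706 1.825 -0.263
vertex 1.566 0.309 -1.187
endloop
endfacet
facet normal 0.523 0.121 -0.844
outer loop
vertex 1.994 2.565 -0.598
vertex 2.706 1.825 -0.263
vertex 0.854 1.049 -1.522
endloop
endfacet
facet normal 0.534 0.551 0.642
outer loop
vertex 3.144 4.563 1.888
vertex 3.115 3.913 2.47
vertex 3.768 3.953 1.892
endloop
endfacet
facet normal 0.699 0.715 -0.034
outer loop
vertex 3.144 4.563 1.888
vertex 3.768 3.953 1.892
vertex 3.441 4.237 1.135
endloop
endfacet
facet normal 0.103 0.927 -0.361
outer loop
vertex 3.144 4.563 1.888
vertex 3.441 4.237 1.135
vertex 2.586 4.374 1.244
endloop
endfacet
facet normal -0.432 0.895 0.111
outer loop
vertex 3.144 4.563 1.888
vertex 2.586 4.374 1.244
vertex 2.384 4.174 2.069
endloop
endfacet
facet normal -0.165 0.662 0.731
outer loop
vertex 3.144 4.563 1.888
vertex 2.384 4.174 2.069
vertex 3.115 3.913 2.47
endloop
endfacet
facet normal 0.927 0.120 -0.355
outer loop
vertex 3.441 4.237 1.135
vertex 3.768 3.953 1.892
vertex 3.596 3.386 1.251
endloop
endfacet
facet normal 0.661 -0.146 0.736
outer loop
vertex 3.768 3.953 1.892
vertex 3.115 3.913 2.47
vertex 3.394 3.186 2.076
endloop
endfacet
facet normal -0.471 0.034 0.881
outer loop
vertex 3.115 3.913 2.47
vertex 2.384 4.174 2.069
vertex 2.539 3.323 2.185
endloop
endfacet
facet normal -0.903 0.411 -0.121
outer loop
vertex 2.384 4.174 2.069
vertex 2.586 4.374 1.244
vertex 2.212 3.607 1.428
endloop
endfacet
facet normal -0.038 0.465 -0.885
outer loop
vertex 2.586 4.374 1.244
vertex 3.441 4.237 1.135
vertex 2.865 3.647 0.85
endloop
endfacet
facet normal 0.432 -0.895 -0.111
outer loop
vertex 2.836 2.997 1.432
vertex 3.596 3.386 1.251
vertex 3.394 3.186 2.076
endloop
endfacet
facet normal -0.103 -0.927 0.361
outer loop
vertex 2.836 2.997 1.432
vertex 3.394 3.186 2.076
vertex 2.539 3.323 2.185
endloop
endfacet
facet normal -0.699 -0.715 0.034
outer loop
vertex 2.836 2.997 1.432
vertex 2.539 3.323 2.185
vertex 2.212 3.607 1.428
endloop
endfacet
facet normal -0.534 -0.551 -0.642
outer loop
vertex 2.836 2.997 1.432
vertex 2.212 3.607 1.428
vertex 2.865 3.647 0.85
endloop
endfacet
facet normal 0.165 -0.662 -0.731
outer loop
vertex 2.836 2.997 1.432
vertex 2.865 3.647 0.85
vertex 3.596 3.386 1.251
endloop
endfacet
facet normal 0.903 -0.411 0.121
outer loop
vertex 3.394 3.186 2.076
vertex 3.596 3.386 1.251
vertex 3.768 3.953 1.892
endloop
endfacet
facet normal 0.038 -0.465 0.885
outer loop
vertex 2.539 3.323 2.185
vertex 3.394 3.186 2.076
vertex 3.115 3.913 2.47
endloop
endfacet
facet normal -0.927 -0.120 0.355
outer loop
vertex 2.212 3.607 1.428
vertex 2.539 3.323 2.185
vertex 2.384 4.174 2.069
endloop
endfacet
facet normal -0.661 0.146 -0.736
outer loop
vertex 2.865 3.647 0.85
vertex 2.212 3.607 1.428
vertex 2.586 4.374 1.244
endloop
endfacet
facet normal 0.471 -0.034 -0.881
outer loop
vertex 3.596 3.386 1.251
vertex 2.865 3.647 0.85
vertex 3.441 4.237 1.135
endloop
endfacet
facet normal 0.343 -0.467 -0.815
outer loop
vertex 3.717 -0.838 -3.293
vertex 3.036 -0.736 -3.638
vertex 3.588 -0.204 -3.711
endloop
endfacet
facet normal 0.776 0.450 0.443
outer loop
vertex 3.717 -0.838 -3.293
vertex 3.588 -0.204 -3.711
vertex 2.324 0.236 -1.942
endloop
endfacet
facet normal 0.342 -0.467 -0.816
outer loop
vertex 3.588 -0.204 -3.711
vertex 3.036 -0.736 -3.638
vertex 2.907 -0.102 -4.055
endloop
endfacet
facet normal 0.197 0.975 -0.102
outer loop
vertex 3.588 -0.204 -3.711
vertex 2.907 -0.102 -4.055
vertex 2.324 0.236 -1.942
endloop
endfacet
facet normal 0.342 -0.467 -0.816
outer loop
vertex 2.907 -0.102 -4.055
vertex 3.036 -0.736 -3.638
vertex 2.355 -0.634 -3.982
endloop
endfacet
facet normal -0.683 0.668 -0.295
outer loop
vertex 2.907 -0.102 -4.055
vertex 2.355 -0.634 -3.982
vertex 2.324 0.236 -1.942
endloop
endfacet
facet normal 0.342 -0.467 -0.816
outer loop
vertex 2.355 -0.634 -3.982
vertex 3.036 -0.736 -3.638
vertex 2.484 -1.268 -3.565
endloop
endfacet
facet normal -0.985 -0.164 0.055
outer loop
vertex 2.355 -0.634 -3.982
vertex 2.484 -1.268 -3.565
vertex 2.324 0.236 -1.942
endloop
endfacet
facet normal 0.343 -0.467 -0.815
outer loop
vertex 2.484 -1.268 -3.565
vertex 3.036 -0.736 -3.638
vertex 3.165 -1.37 -3.22
endloop
endfacet
facet normal -0.407 -0.690 0.599
outer loop
vertex 2.484 -1.268 -3.565
vertex 3.165 -1.37 -3.22
vertex 2.324 0.236 -1.942
endloop
endfacet
facet normal 0.343 -0.467 -0.815
outer loop
vertex 3.165 -1.37 -3.22
vertex 3.036 -0.736 -3.638
vertex 3.717 -0.838 -3.293
endloop
endfacet
facet normal 0.474 -0.383 0.793
outer loop
vertex 3.165 -1.37 -3.22
vertex 3.717 -0.838 -3.293
vertex 2.324 0.236 -1.942
endloop
endfacet

endsolid


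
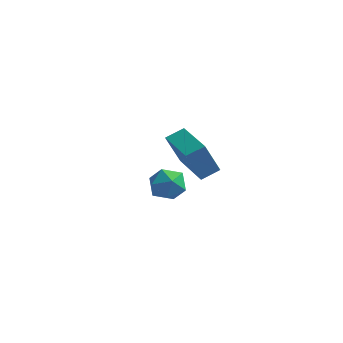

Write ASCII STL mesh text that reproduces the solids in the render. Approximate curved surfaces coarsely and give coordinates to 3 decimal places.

solid 
facet normal -0.678 0.487 0.550
outer loop
vertex -2.255 -1.962 -1.677
vertex -2.768 -2.533 -1.804
vertex -2.293 -2.567 -1.188
endloop
endfacet
facet normal -0.017 0.629 0.777
outer loop
vertex -2.255 -1.962 -1.677
vertex -2.293 -2.567 -1.188
vertex -1.601 -2.283 -1.403
endloop
endfacet
facet normal 0.348 0.908 0.233
outer loop
vertex -2.255 -1.962 -1.677
vertex -1.601 -2.283 -1.403
vertex -1.649 -2.073 -2.151
endloop
endfacet
facet normal -0.088 0.939 -0.332
outer loop
vertex -2.255 -1.962 -1.677
vertex -1.649 -2.073 -2.151
vertex -2.37 -2.228 -2.399
endloop
endfacet
facet normal -0.722 0.679 -0.135
outer loop
vertex -2.255 -1.962 -1.677
vertex -2.37 -2.228 -2.399
vertex -2.768 -2.533 -1.804
endloop
endfacet
facet normal 0.293 0.011 0.956
outer loop
vertex -1.601 -2.283 -1.403
vertex -2.293 -2.567 -1.188
vertex -1.71 -3.052 -1.361
endloop
endfacet
facet normal -0.778 -0.219 0.588
outer loop
vertex -2.293 -2.567 -1.188
vertex -2.768 -2.533 -1.804
vertex -2.431 -3.207 -1.609
endloop
endfacet
facet normal -0.849 0.092 -0.521
outer loop
vertex -2.768 -2.533 -1.804
vertex -2.37 -2.228 -2.399
vertex -2.479 -2.997 -2.357
endloop
endfacet
facet normal 0.178 0.514 -0.839
outer loop
vertex -2.37 -2.228 -2.399
vertex -1.649 -2.073 -2.151
vertex -1.787 -2.713 -2.572
endloop
endfacet
facet normal 0.883 0.463 0.073
outer loop
vertex -1.649 -2.073 -2.151
vertex -1.601 -2.283 -1.403
vertex -1.312 -2.747 -1.956
endloop
endfacet
facet normal 0.088 -0.939 0.332
outer loop
vertex -1.825 -3.318 -2.083
vertex -1.71 -3.052 -1.361
vertex -2.431 -3.207 -1.609
endloop
endfacet
facet normal -0.348 -0.908 -0.233
outer loop
vertex -1.825 -3.318 -2.083
vertex -2.431 -3.207 -1.609
vertex -2.479 -2.997 -2.357
endloop
endfacet
facet normal 0.017 -0.629 -0.777
outer loop
vertex -1.825 -3.318 -2.083
vertex -2.479 -2.997 -2.357
vertex -1.787 -2.713 -2.572
endloop
endfacet
facet normal 0.678 -0.487 -0.550
outer loop
vertex -1.825 -3.318 -2.083
vertex -1.787 -2.713 -2.572
vertex -1.312 -2.747 -1.956
endloop
endfacet
facet normal 0.722 -0.679 0.135
outer loop
vertex -1.825 -3.318 -2.083
vertex -1.312 -2.747 -1.956
vertex -1.71 -3.052 -1.361
endloop
endfacet
facet normal -0.178 -0.514 0.839
outer loop
vertex -2.431 -3.207 -1.609
vertex -1.71 -3.052 -1.361
vertex -2.293 -2.567 -1.188
endloop
endfacet
facet normal -0.883 -0.463 -0.073
outer loop
vertex -2.479 -2.997 -2.357
vertex -2.431 -3.207 -1.609
vertex -2.768 -2.533 -1.804
endloop
endfacet
facet normal -0.293 -0.011 -0.956
outer loop
vertex -1.787 -2.713 -2.572
vertex -2.479 -2.997 -2.357
vertex -2.37 -2.228 -2.399
endloop
endfacet
facet normal 0.778 0.219 -0.588
outer loop
vertex -1.312 -2.747 -1.956
vertex -1.787 -2.713 -2.572
vertex -1.649 -2.073 -2.151
endloop
endfacet
facet normal 0.849 -0.092 0.521
outer loop
vertex -1.71 -3.052 -1.361
vertex -1.312 -2.747 -1.956
vertex -1.601 -2.283 -1.403
endloop
endfacet
facet normal -0.657 -0.657 -0.370
outer loop
vertex -2.493 0.544 -2.574
vertex -3.89 2.109 -2.874
vertex -1.954 0.766 -3.924
endloop
endfacet
facet normal 0.659 -0.738 0.142
outer loop
vertex -1.39 1.331 -3.606
vertex -2.493 0.544 -2.574
vertex -1.954 0.766 -3.924
endloop
endfacet
facet normal -0.657 -0.657 -0.370
outer loop
vertex -1.954 0.766 -3.924
vertex -3.89 2.109 -2.874
vertex -3.352 2.331 -4.224
endloop
endfacet
facet normal 0.366 0.151 -0.918
outer loop
vertex -3.352 2.331 -4.224
vertex -1.39 1.331 -3.606
vertex -1.954 0.766 -3.924
endloop
endfacet
facet normal -0.366 -0.151 0.918
outer loop
vertex -2.493 0.544 -2.574
vertex -3.326 2.674 -2.556
vertex -3.89 2.109 -2.874
endloop
endfacet
facet normal 0.659 -0.739 0.141
outer loop
vertex -1.928 1.109 -2.256
vertex -2.493 0.544 -2.574
vertex -1.39 1.331 -3.606
endloop
endfacet
facet normal -0.366 -0.151 0.918
outer loop
vertex -1.928 1.109 -2.256
vertex -3.326 2.674 -2.556
vertex -2.493 0.544 -2.574
endloop
endfacet
facet normal -0.660 0.738 -0.142
outer loop
vertex -3.89 2.109 -2.874
vertex -3.326 2.674 -2.556
vertex -3.352 2.331 -4.224
endloop
endfacet
facet normal 0.366 0.151 -0.918
outer loop
vertex -2.787 2.896 -3.906
vertex -1.39 1.331 -3.606
vertex -3.352 2.331 -4.224
endloop
endfacet
facet normal -0.659 0.739 -0.142
outer loop
vertex -3.352 2.331 -4.224
vertex -3.326 2.674 -2.556
vertex -2.787 2.896 -3.906
endloop
endfacet
facet normal 0.657 0.657 0.370
outer loop
vertex -2.787 2.896 -3.906
vertex -1.928 1.109 -2.256
vertex -1.39 1.331 -3.606
endloop
endfacet
facet normal 0.656 0.657 0.370
outer loop
vertex -3.326 2.674 -2.556
vertex -1.928 1.109 -2.256
vertex -2.787 2.896 -3.906
endloop
endfacet

endsolid


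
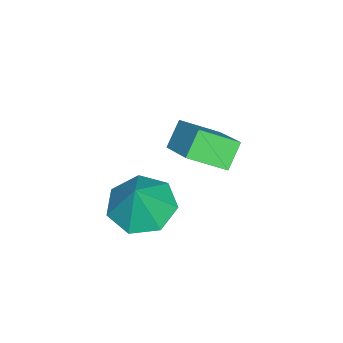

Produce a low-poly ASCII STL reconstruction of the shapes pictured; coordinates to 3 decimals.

solid 
facet normal -0.653 -0.574 -0.493
outer loop
vertex 0.401 -3.384 -1.51
vertex -0.004 -2.427 -2.088
vertex 0.99 -3.515 -2.137
endloop
endfacet
facet normal 0.340 -0.804 0.487
outer loop
vertex 1.924 -2.693 -1.432
vertex 0.401 -3.384 -1.51
vertex 0.99 -3.515 -2.137
endloop
endfacet
facet normal -0.653 -0.574 -0.494
outer loop
vertex 0.99 -3.515 -2.137
vertex -0.004 -2.427 -2.088
vertex 0.585 -2.557 -2.716
endloop
endfacet
facet normal 0.676 -0.150 -0.721
outer loop
vertex 0.585 -2.557 -2.716
vertex 1.924 -2.693 -1.432
vertex 0.99 -3.515 -2.137
endloop
endfacet
facet normal -0.676 0.150 0.721
outer loop
vertex 0.401 -3.384 -1.51
vertex 0.93 -1.605 -1.383
vertex -0.004 -2.427 -2.088
endloop
endfacet
facet normal 0.340 -0.805 0.486
outer loop
vertex 1.335 -2.563 -0.804
vertex 0.401 -3.384 -1.51
vertex 1.924 -2.693 -1.432
endloop
endfacet
facet normal -0.677 0.150 0.721
outer loop
vertex 1.335 -2.563 -0.804
vertex 0.93 -1.605 -1.383
vertex 0.401 -3.384 -1.51
endloop
endfacet
facet normal -0.341 0.805 -0.486
outer loop
vertex -0.004 -2.427 -2.088
vertex 0.93 -1.605 -1.383
vertex 0.585 -2.557 -2.716
endloop
endfacet
facet normal 0.676 -0.149 -0.721
outer loop
vertex 1.519 -1.736 -2.01
vertex 1.924 -2.693 -1.432
vertex 0.585 -2.557 -2.716
endloop
endfacet
facet normal -0.339 0.805 -0.487
outer loop
vertex 0.585 -2.557 -2.716
vertex 0.93 -1.605 -1.383
vertex 1.519 -1.736 -2.01
endloop
endfacet
facet normal 0.653 0.574 0.494
outer loop
vertex 1.519 -1.736 -2.01
vertex 1.335 -2.563 -0.804
vertex 1.924 -2.693 -1.432
endloop
endfacet
facet normal 0.653 0.574 0.494
outer loop
vertex 0.93 -1.605 -1.383
vertex 1.335 -2.563 -0.804
vertex 1.519 -1.736 -2.01
endloop
endfacet
facet normal -0.433 -0.031 -0.901
outer loop
vertex 4.077 -3.396 -2.626
vertex 3.275 -3.35 -2.242
vertex 3.798 -2.684 -2.516
endloop
endfacet
facet normal 0.930 0.344 0.134
outer loop
vertex 4.077 -3.396 -2.626
vertex 3.798 -2.684 -2.516
vertex 3.825 -3.31 -1.098
endloop
endfacet
facet normal -0.433 -0.030 -0.901
outer loop
vertex 3.798 -2.684 -2.516
vertex 3.275 -3.35 -2.242
vertex 3.126 -2.473 -2.2
endloop
endfacet
facet normal 0.429 0.829 0.358
outer loop
vertex 3.798 -2.684 -2.516
vertex 3.126 -2.473 -2.2
vertex 3.825 -3.31 -1.098
endloop
endfacet
facet normal -0.433 -0.030 -0.901
outer loop
vertex 3.126 -2.473 -2.2
vertex 3.275 -3.35 -2.242
vertex 2.566 -2.922 -1.916
endloop
endfacet
facet normal -0.222 0.704 0.675
outer loop
vertex 3.126 -2.473 -2.2
vertex 2.566 -2.922 -1.916
vertex 3.825 -3.31 -1.098
endloop
endfacet
facet normal -0.433 -0.031 -0.901
outer loop
vertex 2.566 -2.922 -1.916
vertex 3.275 -3.35 -2.242
vertex 2.54 -3.693 -1.877
endloop
endfacet
facet normal -0.531 0.061 0.845
outer loop
vertex 2.566 -2.922 -1.916
vertex 2.54 -3.693 -1.877
vertex 3.825 -3.31 -1.098
endloop
endfacet
facet normal -0.433 -0.031 -0.901
outer loop
vertex 2.54 -3.693 -1.877
vertex 3.275 -3.35 -2.242
vertex 3.067 -4.205 -2.113
endloop
endfacet
facet normal -0.266 -0.616 0.742
outer loop
vertex 2.54 -3.693 -1.877
vertex 3.067 -4.205 -2.113
vertex 3.825 -3.31 -1.098
endloop
endfacet
facet normal -0.433 -0.031 -0.901
outer loop
vertex 3.067 -4.205 -2.113
vertex 3.275 -3.35 -2.242
vertex 3.751 -4.073 -2.446
endloop
endfacet
facet normal 0.372 -0.816 0.442
outer loop
vertex 3.067 -4.205 -2.113
vertex 3.751 -4.073 -2.446
vertex 3.825 -3.31 -1.098
endloop
endfacet
facet normal -0.433 -0.031 -0.901
outer loop
vertex 3.751 -4.073 -2.446
vertex 3.275 -3.35 -2.242
vertex 4.077 -3.396 -2.626
endloop
endfacet
facet normal 0.905 -0.390 0.171
outer loop
vertex 3.751 -4.073 -2.446
vertex 4.077 -3.396 -2.626
vertex 3.825 -3.31 -1.098
endloop
endfacet

endsolid
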